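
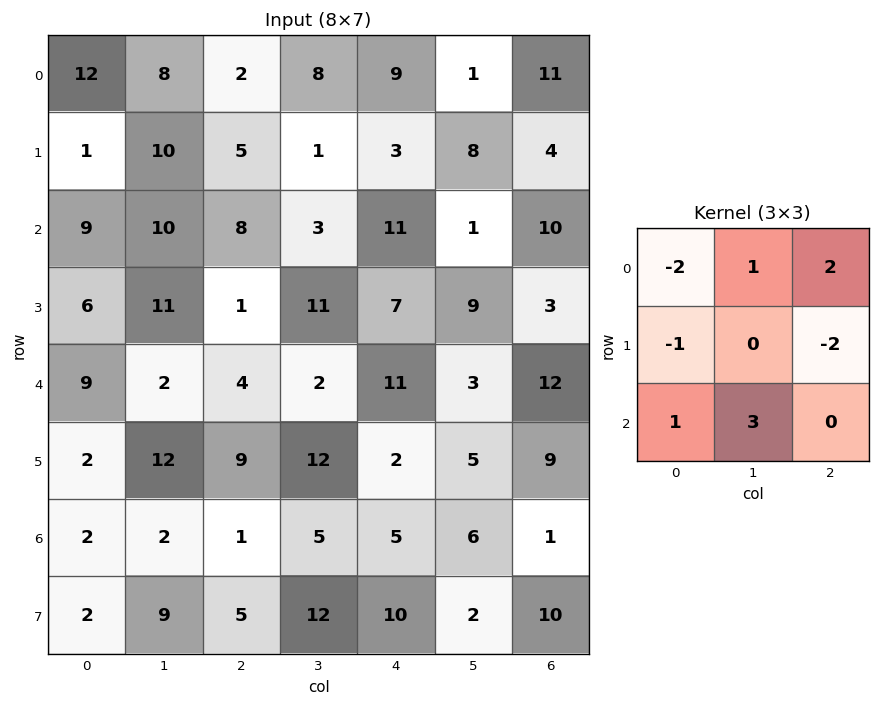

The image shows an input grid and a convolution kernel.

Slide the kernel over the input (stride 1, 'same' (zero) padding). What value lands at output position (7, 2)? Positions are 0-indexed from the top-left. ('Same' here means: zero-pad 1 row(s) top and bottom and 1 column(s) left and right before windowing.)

-26

The receptive field on the zero-padded input at this output position is [2 1 5 / 9 5 12 / 0 0 0]. Elementwise product with the kernel and sum: 2·-2 + 1·1 + 5·2 + 9·-1 + 12·-2 + 0·1 + 0·3.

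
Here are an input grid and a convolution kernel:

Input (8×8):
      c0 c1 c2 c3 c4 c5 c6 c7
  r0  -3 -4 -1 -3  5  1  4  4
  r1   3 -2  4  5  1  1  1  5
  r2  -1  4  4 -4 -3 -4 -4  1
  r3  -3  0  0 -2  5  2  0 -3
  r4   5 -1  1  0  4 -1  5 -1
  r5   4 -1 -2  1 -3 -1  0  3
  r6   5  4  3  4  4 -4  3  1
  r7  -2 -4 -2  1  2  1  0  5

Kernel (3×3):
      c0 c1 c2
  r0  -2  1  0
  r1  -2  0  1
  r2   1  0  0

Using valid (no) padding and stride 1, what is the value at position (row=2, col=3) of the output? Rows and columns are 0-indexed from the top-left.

The receptive field on the input at this output position is [-4 -3 -4 / -2 5 2 / 0 4 -1]. Elementwise product with the kernel and sum: -4·-2 + -3·1 + -2·-2 + 2·1 + 0·1.

11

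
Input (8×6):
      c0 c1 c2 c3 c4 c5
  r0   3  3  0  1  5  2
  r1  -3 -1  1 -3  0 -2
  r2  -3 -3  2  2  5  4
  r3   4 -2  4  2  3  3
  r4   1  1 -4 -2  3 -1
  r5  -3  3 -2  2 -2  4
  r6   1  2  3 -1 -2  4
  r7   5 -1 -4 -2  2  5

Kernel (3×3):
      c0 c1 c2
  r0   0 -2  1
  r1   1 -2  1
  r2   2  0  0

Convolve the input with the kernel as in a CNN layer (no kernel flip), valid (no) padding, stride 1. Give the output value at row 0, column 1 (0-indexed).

The receptive field on the input at this output position is [3 0 1 / -1 1 -3 / -3 2 2]. Elementwise product with the kernel and sum: 0·-2 + 1·1 + -1·1 + 1·-2 + -3·1 + -3·2.

-11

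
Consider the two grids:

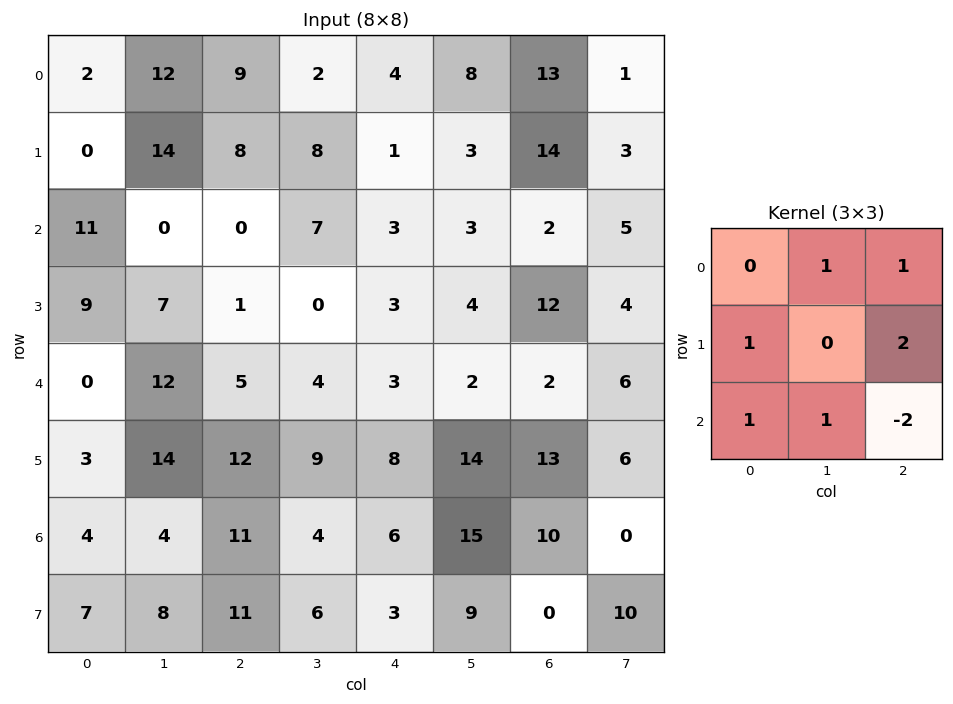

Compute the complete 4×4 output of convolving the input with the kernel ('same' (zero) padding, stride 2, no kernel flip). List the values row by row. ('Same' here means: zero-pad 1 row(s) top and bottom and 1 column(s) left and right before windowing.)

Output[0,0]: The receptive field on the zero-padded input at this output position is [0 0 0 / 0 2 12 / 0 0 14]. Elementwise product with the kernel and sum: 0·1 + 0·1 + 0·1 + 12·2 + 0·1 + 0·1 + 14·-2.

-4 22 21 21
9 38 12 38
15 29 4 45
16 40 47 23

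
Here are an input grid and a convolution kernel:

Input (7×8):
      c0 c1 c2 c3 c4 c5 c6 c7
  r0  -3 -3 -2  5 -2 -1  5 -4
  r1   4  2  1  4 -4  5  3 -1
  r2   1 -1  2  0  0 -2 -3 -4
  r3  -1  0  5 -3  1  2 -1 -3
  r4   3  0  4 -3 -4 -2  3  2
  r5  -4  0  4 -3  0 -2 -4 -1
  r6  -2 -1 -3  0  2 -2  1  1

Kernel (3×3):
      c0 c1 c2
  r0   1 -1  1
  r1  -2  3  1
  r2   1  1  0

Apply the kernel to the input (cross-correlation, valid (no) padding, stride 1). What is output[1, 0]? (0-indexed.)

The receptive field on the input at this output position is [4 2 1 / 1 -1 2 / -1 0 5]. Elementwise product with the kernel and sum: 4·1 + 2·-1 + 1·1 + 1·-2 + -1·3 + 2·1 + -1·1 + 0·1.

-1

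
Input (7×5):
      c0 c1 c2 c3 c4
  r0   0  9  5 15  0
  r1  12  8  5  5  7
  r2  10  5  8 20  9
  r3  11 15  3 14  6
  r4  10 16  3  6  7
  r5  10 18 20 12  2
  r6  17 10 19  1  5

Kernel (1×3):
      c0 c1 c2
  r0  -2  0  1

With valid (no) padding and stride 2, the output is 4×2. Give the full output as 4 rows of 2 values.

Output[0,0]: The receptive field on the input at this output position is [0 9 5]. Elementwise product with the kernel and sum: 0·-2 + 5·1.

5 -10
-12 -7
-17 1
-15 -33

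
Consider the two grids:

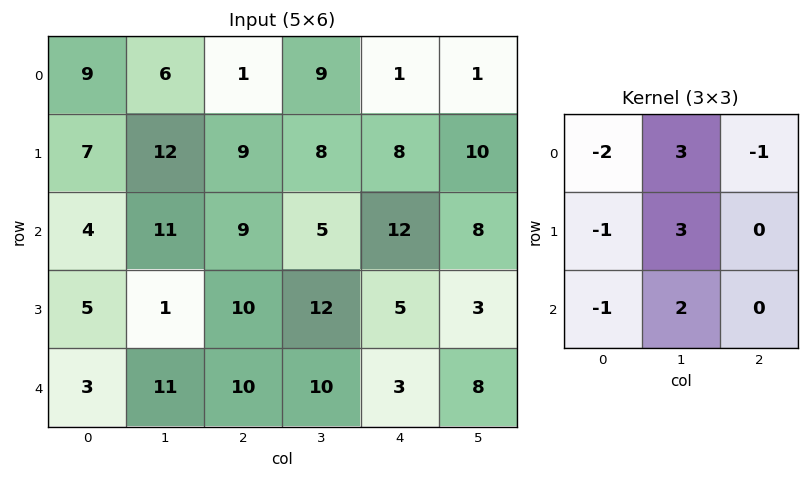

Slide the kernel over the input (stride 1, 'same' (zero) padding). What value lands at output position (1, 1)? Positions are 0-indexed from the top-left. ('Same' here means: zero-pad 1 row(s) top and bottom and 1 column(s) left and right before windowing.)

46

The receptive field on the zero-padded input at this output position is [9 6 1 / 7 12 9 / 4 11 9]. Elementwise product with the kernel and sum: 9·-2 + 6·3 + 1·-1 + 7·-1 + 12·3 + 4·-1 + 11·2.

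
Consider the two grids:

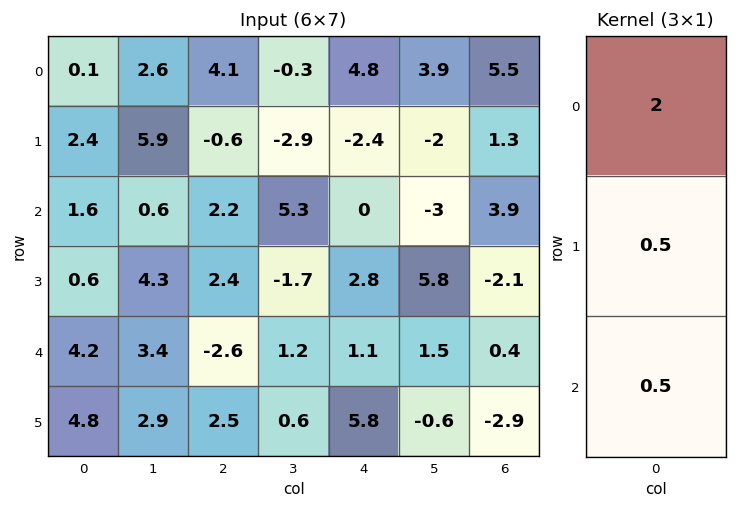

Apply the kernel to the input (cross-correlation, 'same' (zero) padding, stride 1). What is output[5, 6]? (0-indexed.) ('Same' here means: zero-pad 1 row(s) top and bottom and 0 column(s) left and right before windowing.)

-0.65

The receptive field on the zero-padded input at this output position is [0.4 / -2.9 / 0]. Elementwise product with the kernel and sum: 0.4·2 + -2.9·0.5 + 0·0.5.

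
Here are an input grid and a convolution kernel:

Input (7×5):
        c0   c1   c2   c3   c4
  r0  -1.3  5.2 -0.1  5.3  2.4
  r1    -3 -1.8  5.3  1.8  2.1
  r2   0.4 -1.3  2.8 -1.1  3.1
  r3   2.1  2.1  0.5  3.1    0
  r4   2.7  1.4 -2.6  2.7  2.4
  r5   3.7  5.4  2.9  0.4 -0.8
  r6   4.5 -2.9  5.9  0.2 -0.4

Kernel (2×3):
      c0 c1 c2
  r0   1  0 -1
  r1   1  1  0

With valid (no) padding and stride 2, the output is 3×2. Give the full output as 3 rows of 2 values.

Output[0,0]: The receptive field on the input at this output position is [-1.3 5.2 -0.1 / -3 -1.8 5.3]. Elementwise product with the kernel and sum: -1.3·1 + -0.1·-1 + -3·1 + -1.8·1.

-6 4.6
1.8 3.3
14.4 -1.7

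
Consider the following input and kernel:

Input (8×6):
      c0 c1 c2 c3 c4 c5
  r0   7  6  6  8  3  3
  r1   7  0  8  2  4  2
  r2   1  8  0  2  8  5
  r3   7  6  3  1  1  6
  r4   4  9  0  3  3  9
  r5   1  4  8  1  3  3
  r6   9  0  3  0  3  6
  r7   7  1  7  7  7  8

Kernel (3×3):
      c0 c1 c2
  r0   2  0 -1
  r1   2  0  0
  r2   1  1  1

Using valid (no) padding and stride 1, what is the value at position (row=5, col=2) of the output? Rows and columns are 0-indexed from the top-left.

The receptive field on the input at this output position is [8 1 3 / 3 0 3 / 7 7 7]. Elementwise product with the kernel and sum: 8·2 + 3·-1 + 3·2 + 7·1 + 7·1 + 7·1.

40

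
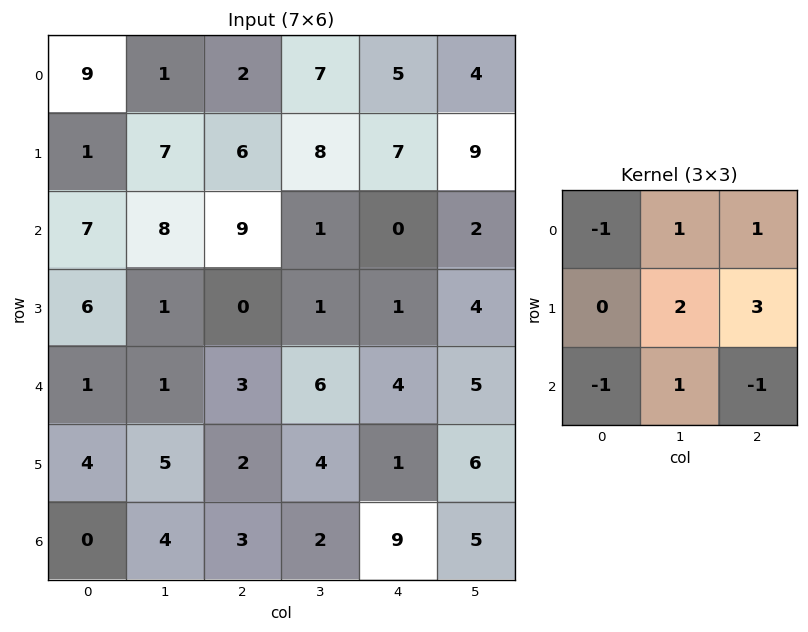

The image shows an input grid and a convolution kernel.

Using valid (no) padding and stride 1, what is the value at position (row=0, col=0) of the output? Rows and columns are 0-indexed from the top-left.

The receptive field on the input at this output position is [9 1 2 / 1 7 6 / 7 8 9]. Elementwise product with the kernel and sum: 9·-1 + 1·1 + 2·1 + 7·2 + 6·3 + 7·-1 + 8·1 + 9·-1.

18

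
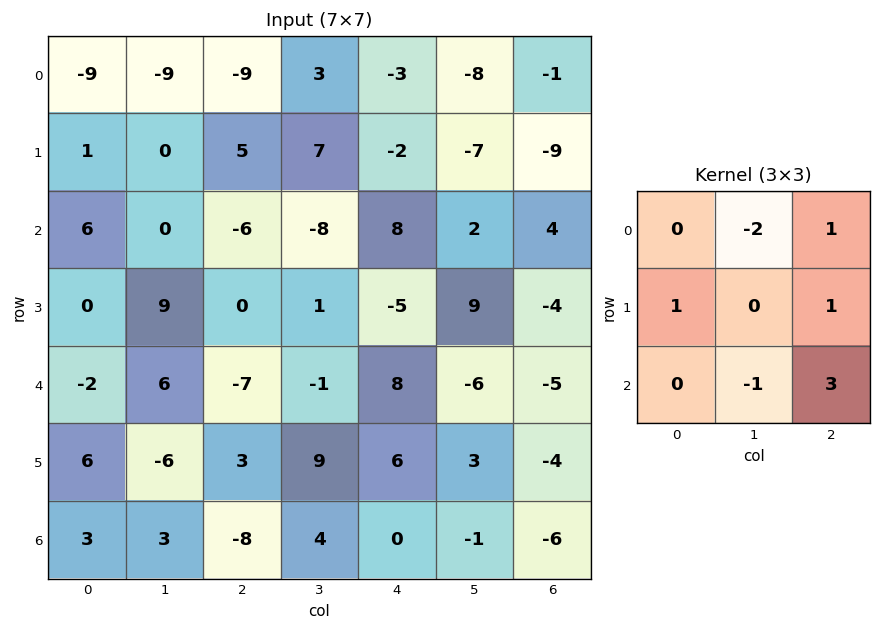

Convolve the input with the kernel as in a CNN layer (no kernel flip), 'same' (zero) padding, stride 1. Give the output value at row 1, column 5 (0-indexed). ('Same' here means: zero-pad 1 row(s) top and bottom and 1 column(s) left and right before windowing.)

The receptive field on the zero-padded input at this output position is [-3 -8 -1 / -2 -7 -9 / 8 2 4]. Elementwise product with the kernel and sum: -8·-2 + -1·1 + -2·1 + -9·1 + 2·-1 + 4·3.

14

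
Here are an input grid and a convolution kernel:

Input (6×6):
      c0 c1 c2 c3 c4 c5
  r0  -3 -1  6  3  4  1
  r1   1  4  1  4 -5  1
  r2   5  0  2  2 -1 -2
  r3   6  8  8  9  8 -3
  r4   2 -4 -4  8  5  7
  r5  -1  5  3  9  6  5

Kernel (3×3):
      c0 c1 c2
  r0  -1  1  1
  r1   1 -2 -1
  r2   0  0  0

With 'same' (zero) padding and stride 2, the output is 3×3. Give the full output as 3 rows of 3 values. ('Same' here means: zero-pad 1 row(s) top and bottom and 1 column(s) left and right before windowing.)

7 -16 -6
-5 -5 -2
14 5 -13

Output[0,0]: The receptive field on the zero-padded input at this output position is [0 0 0 / 0 -3 -1 / 0 1 4]. Elementwise product with the kernel and sum: 0·-1 + 0·1 + 0·1 + 0·1 + -3·-2 + -1·-1.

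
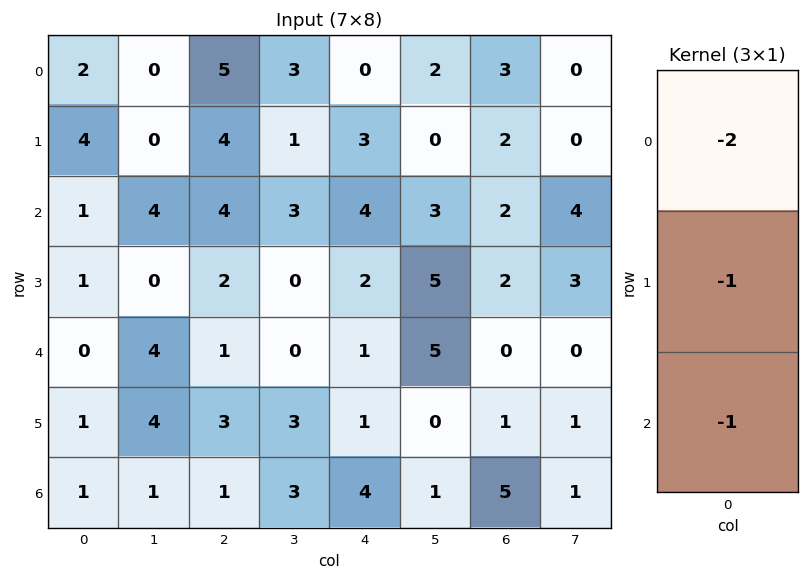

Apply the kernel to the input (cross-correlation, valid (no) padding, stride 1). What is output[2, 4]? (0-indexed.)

The receptive field on the input at this output position is [4 / 2 / 1]. Elementwise product with the kernel and sum: 4·-2 + 2·-1 + 1·-1.

-11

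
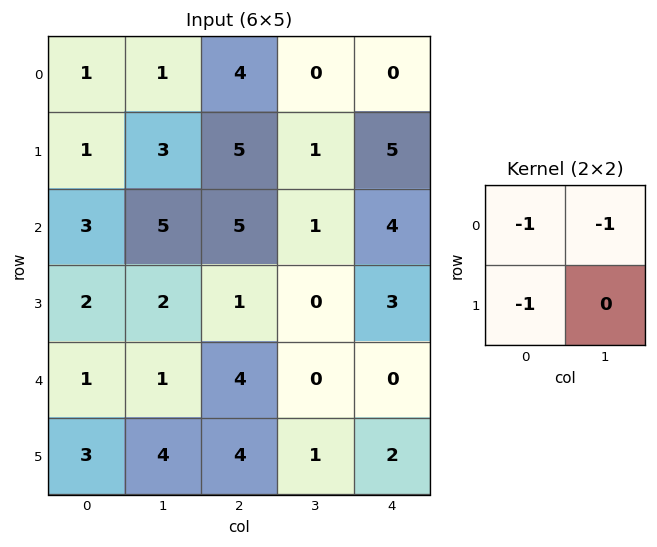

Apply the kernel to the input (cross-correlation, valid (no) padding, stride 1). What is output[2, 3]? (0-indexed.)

The receptive field on the input at this output position is [1 4 / 0 3]. Elementwise product with the kernel and sum: 1·-1 + 4·-1 + 0·-1.

-5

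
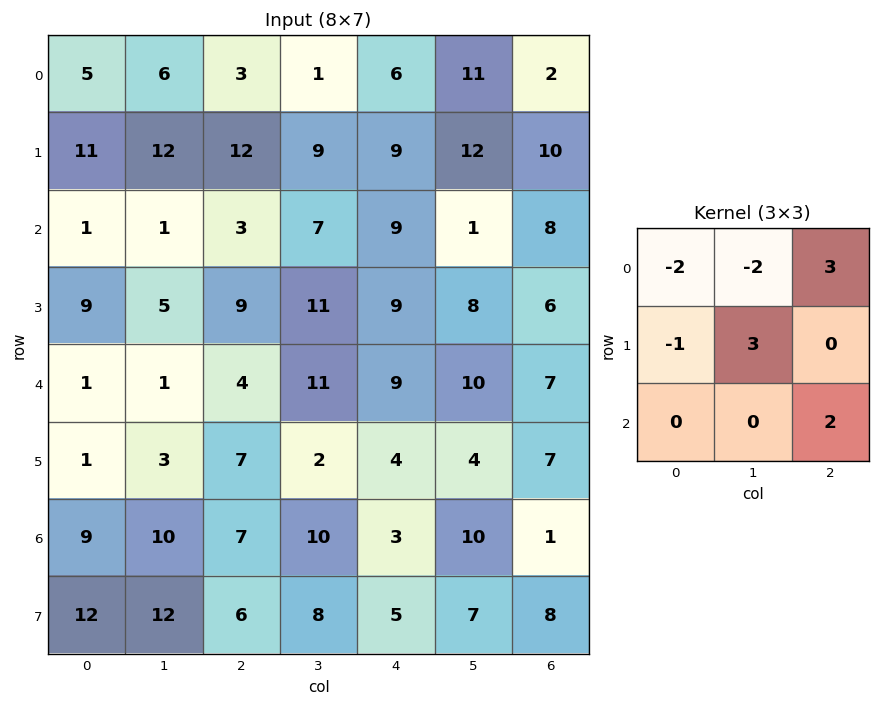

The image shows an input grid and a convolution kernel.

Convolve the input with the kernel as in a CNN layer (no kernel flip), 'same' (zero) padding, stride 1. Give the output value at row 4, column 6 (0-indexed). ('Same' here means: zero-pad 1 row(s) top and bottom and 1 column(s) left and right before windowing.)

-17

The receptive field on the zero-padded input at this output position is [8 6 0 / 10 7 0 / 4 7 0]. Elementwise product with the kernel and sum: 8·-2 + 6·-2 + 0·3 + 10·-1 + 7·3 + 0·2.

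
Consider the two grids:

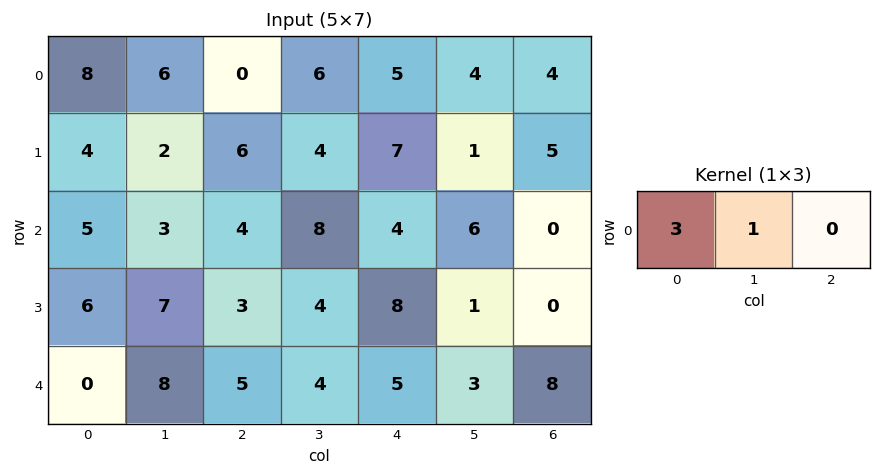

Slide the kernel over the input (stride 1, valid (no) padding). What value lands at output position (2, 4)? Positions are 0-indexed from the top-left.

The receptive field on the input at this output position is [4 6 0]. Elementwise product with the kernel and sum: 4·3 + 6·1.

18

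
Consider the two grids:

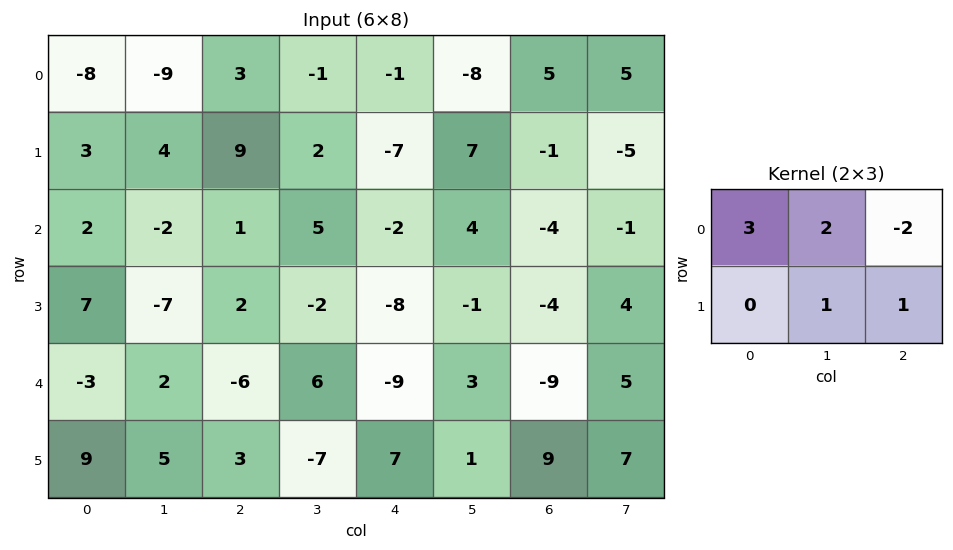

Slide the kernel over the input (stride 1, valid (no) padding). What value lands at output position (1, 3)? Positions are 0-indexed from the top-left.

The receptive field on the input at this output position is [2 -7 7 / 5 -2 4]. Elementwise product with the kernel and sum: 2·3 + -7·2 + 7·-2 + -2·1 + 4·1.

-20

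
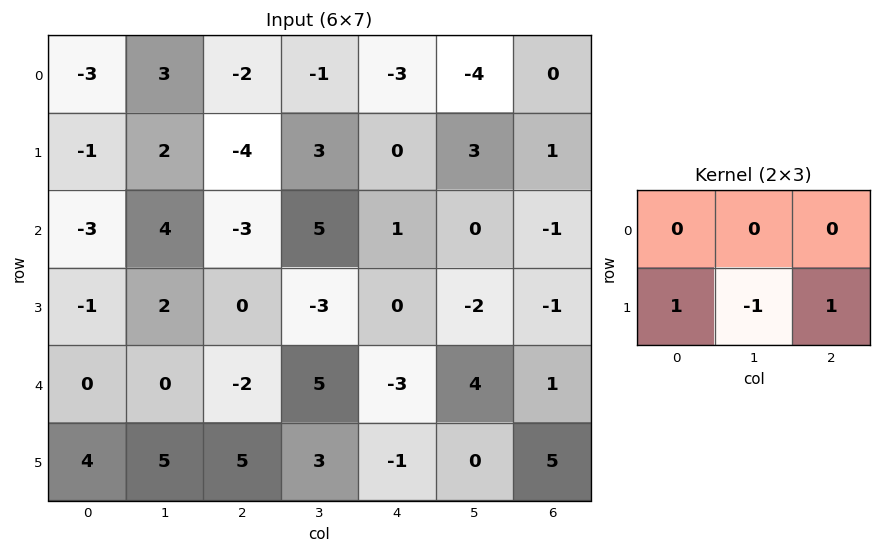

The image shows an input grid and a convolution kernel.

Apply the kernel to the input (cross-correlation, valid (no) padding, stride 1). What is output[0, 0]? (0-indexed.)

-7

The receptive field on the input at this output position is [-3 3 -2 / -1 2 -4]. Elementwise product with the kernel and sum: -1·1 + 2·-1 + -4·1.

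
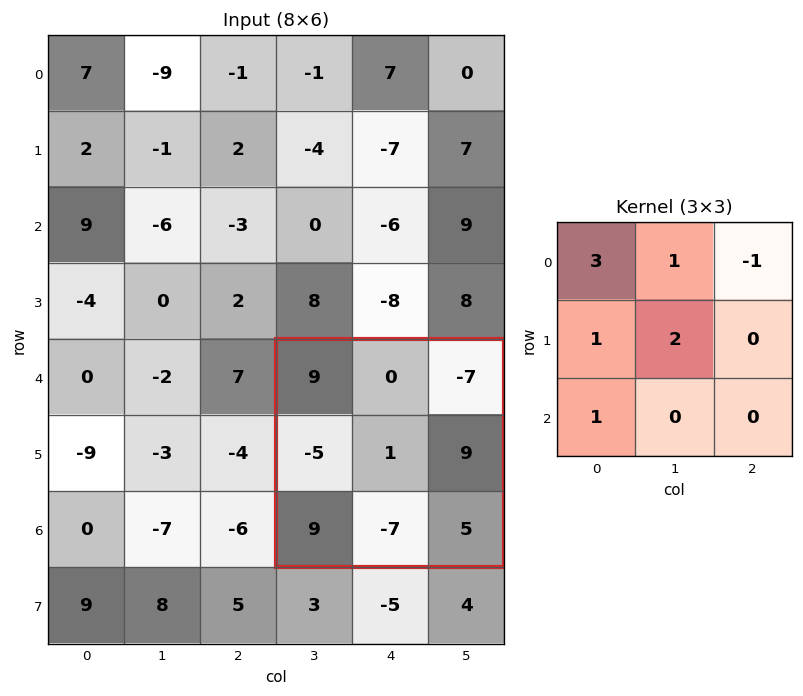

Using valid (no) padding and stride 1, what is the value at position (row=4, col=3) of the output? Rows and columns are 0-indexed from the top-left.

40

The receptive field on the input at this output position is [9 0 -7 / -5 1 9 / 9 -7 5]. Elementwise product with the kernel and sum: 9·3 + 0·1 + -7·-1 + -5·1 + 1·2 + 9·1.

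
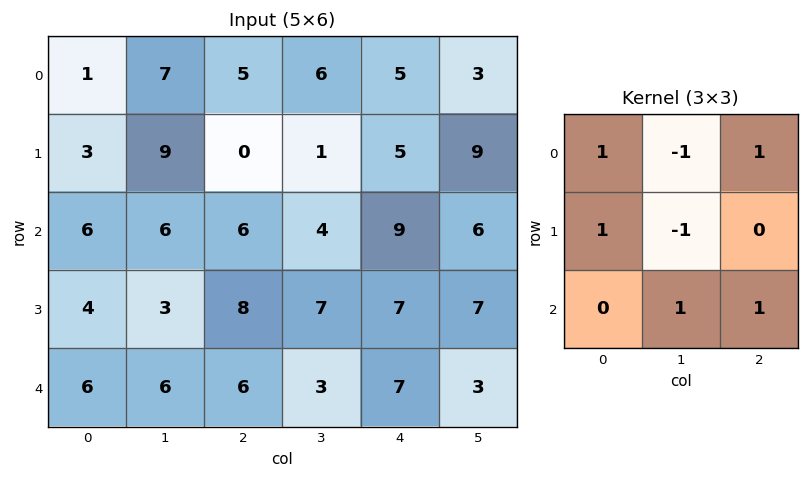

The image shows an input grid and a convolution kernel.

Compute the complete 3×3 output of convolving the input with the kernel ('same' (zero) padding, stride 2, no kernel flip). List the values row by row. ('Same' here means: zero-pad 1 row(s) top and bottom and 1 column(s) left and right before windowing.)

11 3 15
7 25 14
-7 2 3

Output[0,0]: The receptive field on the zero-padded input at this output position is [0 0 0 / 0 1 7 / 0 3 9]. Elementwise product with the kernel and sum: 0·1 + 0·-1 + 0·1 + 0·1 + 1·-1 + 3·1 + 9·1.
Output[0,1]: The receptive field on the zero-padded input at this output position is [0 0 0 / 7 5 6 / 9 0 1]. Elementwise product with the kernel and sum: 0·1 + 0·-1 + 0·1 + 7·1 + 5·-1 + 0·1 + 1·1.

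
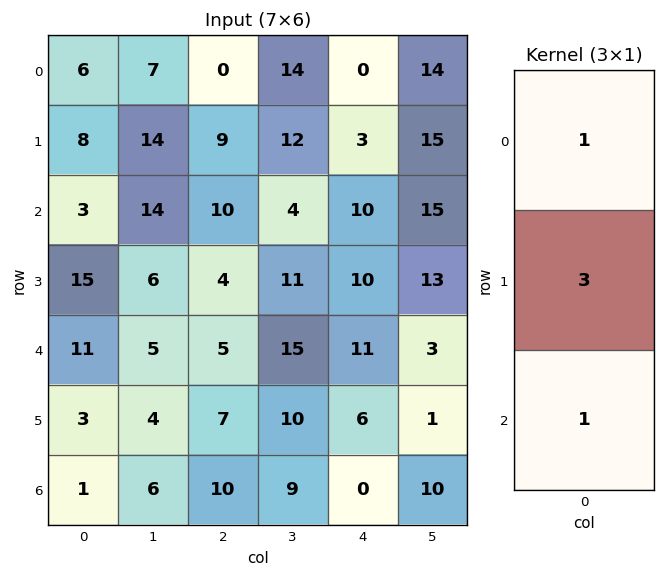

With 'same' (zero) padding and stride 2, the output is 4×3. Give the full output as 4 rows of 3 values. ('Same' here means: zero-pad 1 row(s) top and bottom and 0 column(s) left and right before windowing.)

Output[0,0]: The receptive field on the zero-padded input at this output position is [0 / 6 / 8]. Elementwise product with the kernel and sum: 0·1 + 6·3 + 8·1.
Output[0,1]: The receptive field on the zero-padded input at this output position is [0 / 0 / 9]. Elementwise product with the kernel and sum: 0·1 + 0·3 + 9·1.

26 9 3
32 43 43
51 26 49
6 37 6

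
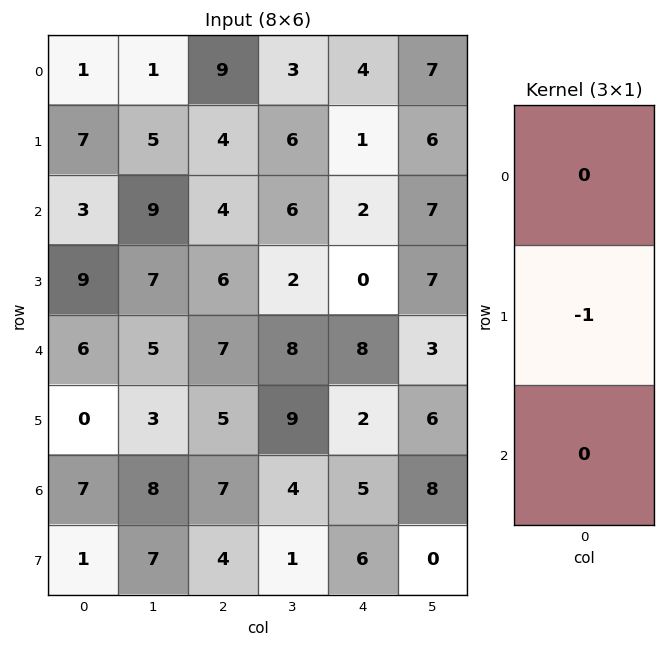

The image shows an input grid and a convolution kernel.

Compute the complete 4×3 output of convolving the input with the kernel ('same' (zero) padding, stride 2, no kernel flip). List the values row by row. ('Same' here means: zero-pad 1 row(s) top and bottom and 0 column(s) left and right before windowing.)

-1 -9 -4
-3 -4 -2
-6 -7 -8
-7 -7 -5

Output[0,0]: The receptive field on the zero-padded input at this output position is [0 / 1 / 7]. Elementwise product with the kernel and sum: 1·-1.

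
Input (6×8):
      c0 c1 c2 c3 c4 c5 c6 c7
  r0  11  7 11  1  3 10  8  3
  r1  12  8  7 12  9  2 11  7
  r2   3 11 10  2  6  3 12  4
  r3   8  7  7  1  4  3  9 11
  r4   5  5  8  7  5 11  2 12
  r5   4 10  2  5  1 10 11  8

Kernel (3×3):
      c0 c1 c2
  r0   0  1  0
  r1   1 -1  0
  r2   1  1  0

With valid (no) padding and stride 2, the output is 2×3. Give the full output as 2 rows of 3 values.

25 8 26
22 23 20

Output[0,0]: The receptive field on the input at this output position is [11 7 11 / 12 8 7 / 3 11 10]. Elementwise product with the kernel and sum: 7·1 + 12·1 + 8·-1 + 3·1 + 11·1.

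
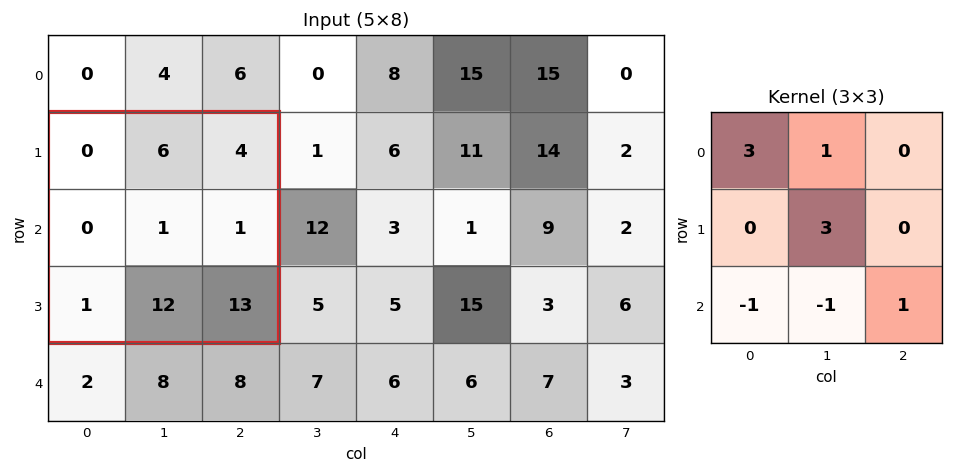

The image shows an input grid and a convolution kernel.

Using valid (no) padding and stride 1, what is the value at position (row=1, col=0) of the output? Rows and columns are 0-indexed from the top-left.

The receptive field on the input at this output position is [0 6 4 / 0 1 1 / 1 12 13]. Elementwise product with the kernel and sum: 0·3 + 6·1 + 1·3 + 1·-1 + 12·-1 + 13·1.

9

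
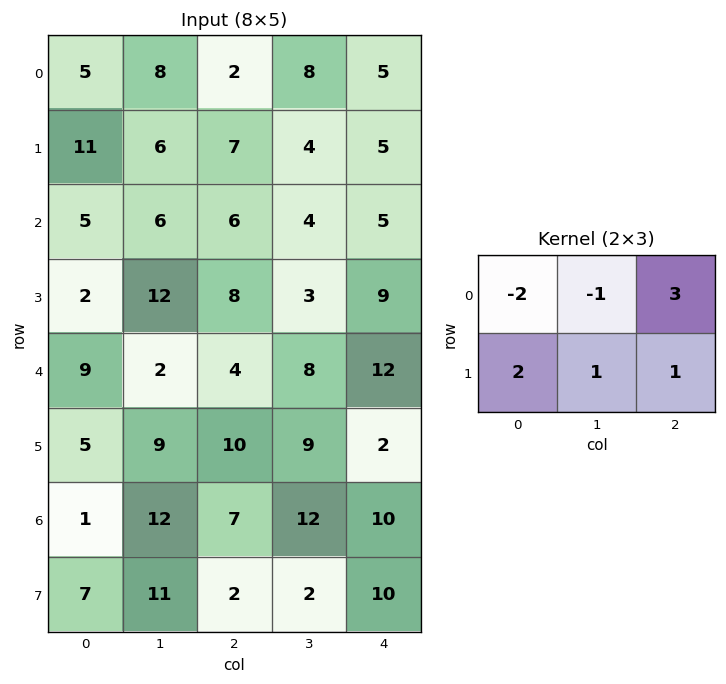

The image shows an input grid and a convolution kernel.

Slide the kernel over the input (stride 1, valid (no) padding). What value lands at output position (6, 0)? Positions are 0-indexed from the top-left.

34

The receptive field on the input at this output position is [1 12 7 / 7 11 2]. Elementwise product with the kernel and sum: 1·-2 + 12·-1 + 7·3 + 7·2 + 11·1 + 2·1.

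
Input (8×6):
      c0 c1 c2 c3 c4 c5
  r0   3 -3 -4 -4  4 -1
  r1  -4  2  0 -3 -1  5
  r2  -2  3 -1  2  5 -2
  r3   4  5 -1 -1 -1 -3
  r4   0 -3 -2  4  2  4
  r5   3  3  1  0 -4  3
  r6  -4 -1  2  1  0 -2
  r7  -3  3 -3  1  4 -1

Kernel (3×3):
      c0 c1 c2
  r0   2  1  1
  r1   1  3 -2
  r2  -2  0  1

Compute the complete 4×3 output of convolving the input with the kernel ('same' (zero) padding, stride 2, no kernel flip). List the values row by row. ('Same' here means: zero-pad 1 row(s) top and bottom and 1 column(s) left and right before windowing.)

Output[0,0]: The receptive field on the zero-padded input at this output position is [0 0 0 / 0 3 -3 / 0 -4 2]. Elementwise product with the kernel and sum: 0·2 + 0·1 + 0·1 + 0·1 + 3·3 + -3·-2 + 0·-2 + 2·1.

17 -14 21
-9 -14 18
18 -15 -1
-1 5 1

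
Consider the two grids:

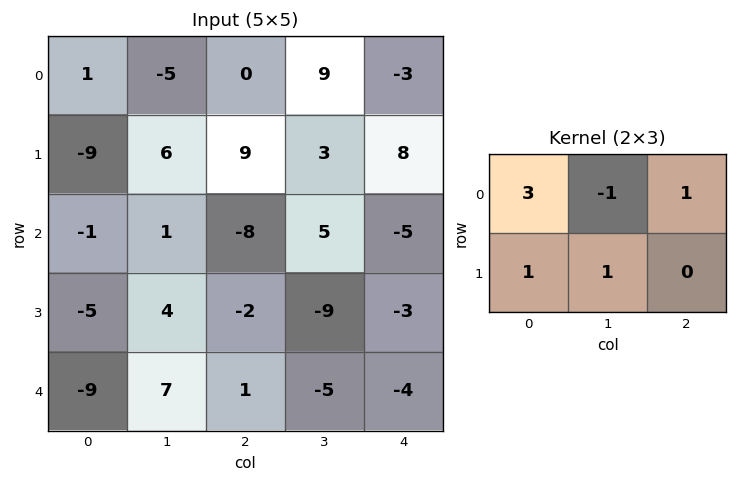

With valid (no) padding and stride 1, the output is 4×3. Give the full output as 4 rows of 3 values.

Output[0,0]: The receptive field on the input at this output position is [1 -5 0 / -9 6 9]. Elementwise product with the kernel and sum: 1·3 + -5·-1 + 0·1 + -9·1 + 6·1.
Output[0,1]: The receptive field on the input at this output position is [-5 0 9 / 6 9 3]. Elementwise product with the kernel and sum: -5·3 + 0·-1 + 9·1 + 6·1 + 9·1.

5 9 0
-24 5 29
-13 18 -45
-23 13 -4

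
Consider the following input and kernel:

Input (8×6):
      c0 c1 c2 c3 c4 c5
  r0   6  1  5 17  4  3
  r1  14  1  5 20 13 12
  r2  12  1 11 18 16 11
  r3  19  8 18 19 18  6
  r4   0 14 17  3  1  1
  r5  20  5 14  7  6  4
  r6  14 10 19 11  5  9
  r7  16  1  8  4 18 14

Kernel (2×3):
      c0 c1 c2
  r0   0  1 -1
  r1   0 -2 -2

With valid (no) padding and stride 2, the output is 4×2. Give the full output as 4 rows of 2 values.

Output[0,0]: The receptive field on the input at this output position is [6 1 5 / 14 1 5]. Elementwise product with the kernel and sum: 1·1 + 5·-1 + 1·-2 + 5·-2.
Output[0,1]: The receptive field on the input at this output position is [5 17 4 / 5 20 13]. Elementwise product with the kernel and sum: 17·1 + 4·-1 + 20·-2 + 13·-2.

-16 -53
-62 -72
-41 -24
-27 -38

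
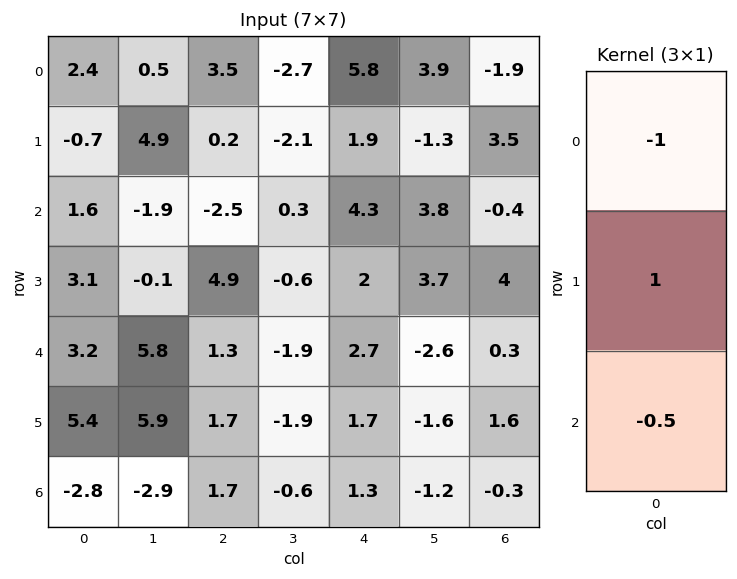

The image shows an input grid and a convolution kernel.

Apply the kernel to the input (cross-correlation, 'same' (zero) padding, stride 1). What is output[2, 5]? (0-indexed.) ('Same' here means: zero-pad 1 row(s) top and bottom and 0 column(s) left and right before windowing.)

3.25

The receptive field on the zero-padded input at this output position is [-1.3 / 3.8 / 3.7]. Elementwise product with the kernel and sum: -1.3·-1 + 3.8·1 + 3.7·-0.5.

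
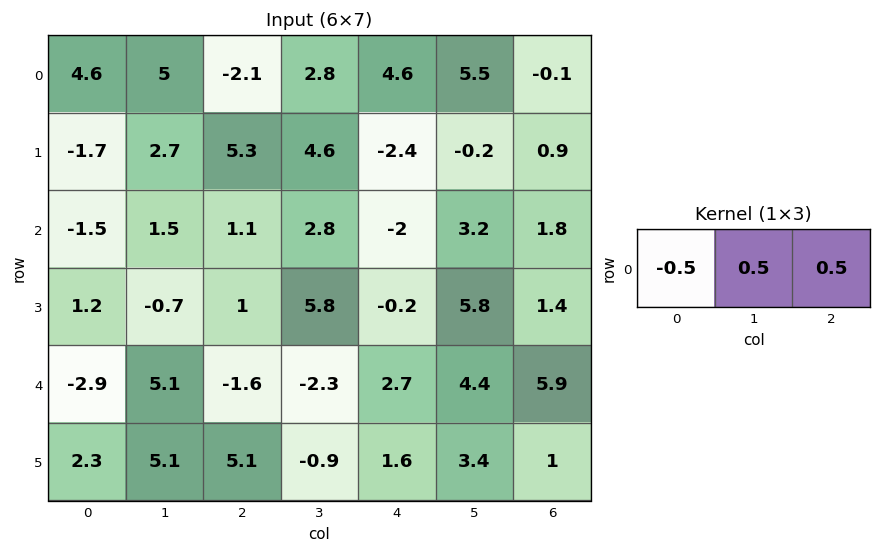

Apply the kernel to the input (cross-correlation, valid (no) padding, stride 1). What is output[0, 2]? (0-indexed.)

The receptive field on the input at this output position is [-2.1 2.8 4.6]. Elementwise product with the kernel and sum: -2.1·-0.5 + 2.8·0.5 + 4.6·0.5.

4.75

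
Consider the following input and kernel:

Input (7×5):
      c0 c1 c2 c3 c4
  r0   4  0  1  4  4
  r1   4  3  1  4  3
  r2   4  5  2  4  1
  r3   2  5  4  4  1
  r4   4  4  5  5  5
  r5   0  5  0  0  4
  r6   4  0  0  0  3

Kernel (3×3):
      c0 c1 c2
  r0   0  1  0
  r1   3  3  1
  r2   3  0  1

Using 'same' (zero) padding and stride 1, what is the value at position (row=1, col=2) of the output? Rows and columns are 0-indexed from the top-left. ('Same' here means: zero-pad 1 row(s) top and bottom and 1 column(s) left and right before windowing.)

The receptive field on the zero-padded input at this output position is [0 1 4 / 3 1 4 / 5 2 4]. Elementwise product with the kernel and sum: 1·1 + 3·3 + 1·3 + 4·1 + 5·3 + 4·1.

36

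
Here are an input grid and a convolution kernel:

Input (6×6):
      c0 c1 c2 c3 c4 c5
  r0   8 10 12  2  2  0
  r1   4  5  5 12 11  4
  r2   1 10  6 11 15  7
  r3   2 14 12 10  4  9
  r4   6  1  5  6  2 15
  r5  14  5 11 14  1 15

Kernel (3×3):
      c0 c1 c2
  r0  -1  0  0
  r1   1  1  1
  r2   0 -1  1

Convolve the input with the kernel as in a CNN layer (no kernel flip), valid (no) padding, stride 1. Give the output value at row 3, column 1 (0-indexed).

The receptive field on the input at this output position is [14 12 10 / 1 5 6 / 5 11 14]. Elementwise product with the kernel and sum: 14·-1 + 1·1 + 5·1 + 6·1 + 11·-1 + 14·1.

1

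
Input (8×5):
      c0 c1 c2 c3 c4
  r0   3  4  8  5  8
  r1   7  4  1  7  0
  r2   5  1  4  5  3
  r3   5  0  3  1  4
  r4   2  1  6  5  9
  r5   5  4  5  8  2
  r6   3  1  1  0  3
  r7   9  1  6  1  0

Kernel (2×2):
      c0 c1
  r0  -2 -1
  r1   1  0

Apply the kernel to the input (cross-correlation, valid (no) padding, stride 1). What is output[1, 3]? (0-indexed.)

-9

The receptive field on the input at this output position is [7 0 / 5 3]. Elementwise product with the kernel and sum: 7·-2 + 0·-1 + 5·1.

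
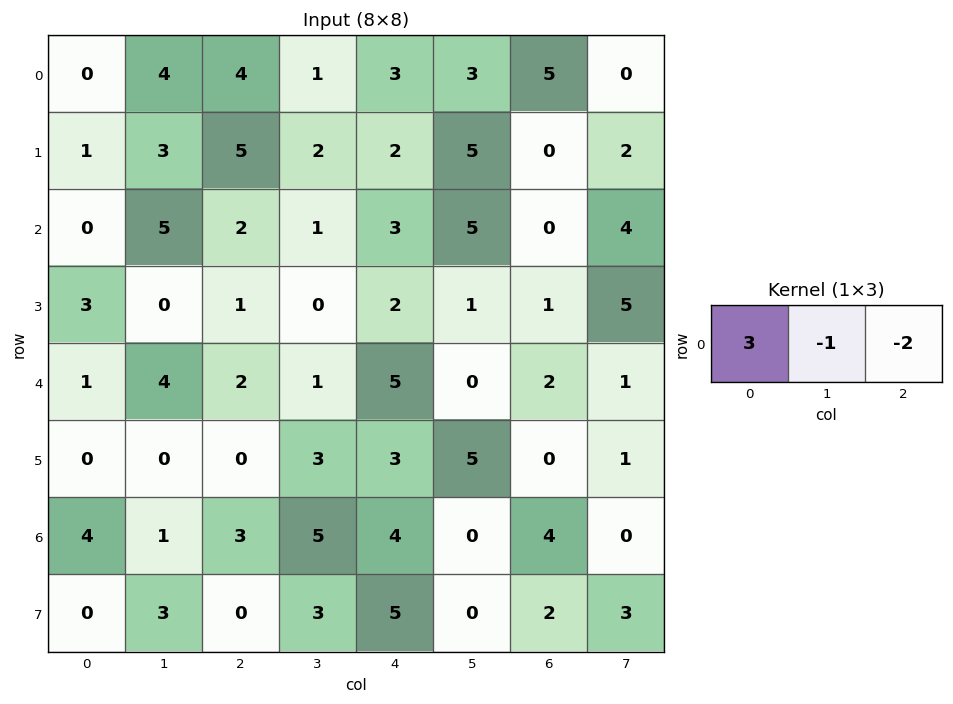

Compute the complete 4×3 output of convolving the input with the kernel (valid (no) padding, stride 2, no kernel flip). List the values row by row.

Output[0,0]: The receptive field on the input at this output position is [0 4 4]. Elementwise product with the kernel and sum: 0·3 + 4·-1 + 4·-2.
Output[0,1]: The receptive field on the input at this output position is [4 1 3]. Elementwise product with the kernel and sum: 4·3 + 1·-1 + 3·-2.

-12 5 -4
-9 -1 4
-5 -5 11
5 -4 4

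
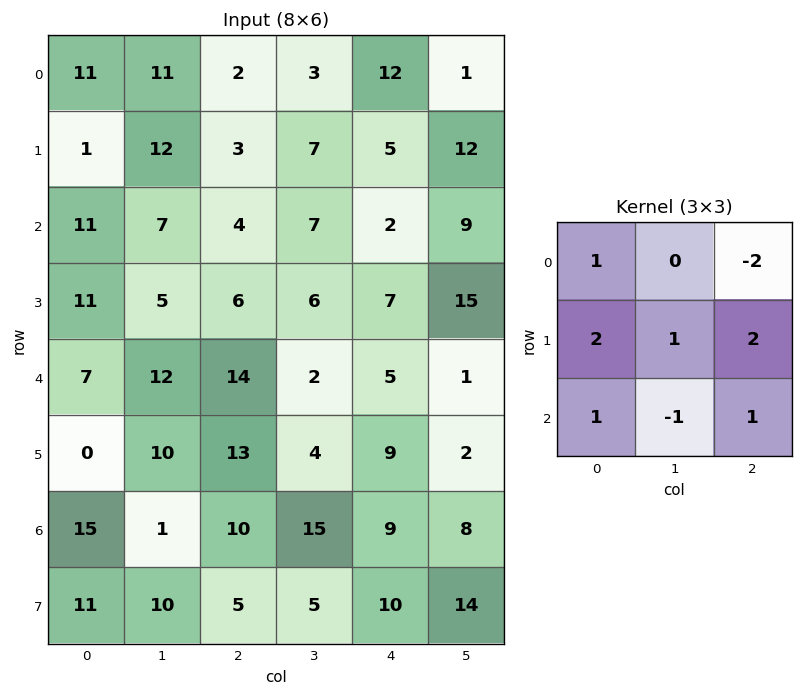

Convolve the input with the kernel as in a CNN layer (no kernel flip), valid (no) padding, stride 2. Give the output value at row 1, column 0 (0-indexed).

51

The receptive field on the input at this output position is [11 7 4 / 11 5 6 / 7 12 14]. Elementwise product with the kernel and sum: 11·1 + 4·-2 + 11·2 + 5·1 + 6·2 + 7·1 + 12·-1 + 14·1.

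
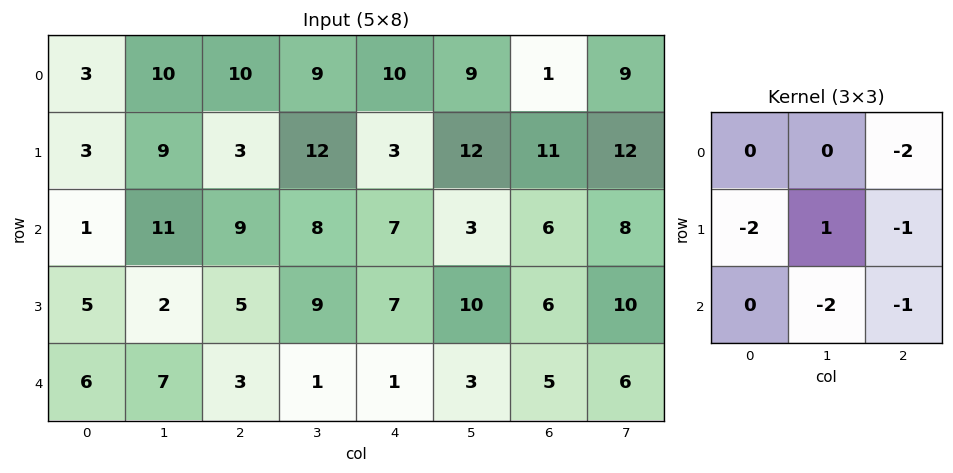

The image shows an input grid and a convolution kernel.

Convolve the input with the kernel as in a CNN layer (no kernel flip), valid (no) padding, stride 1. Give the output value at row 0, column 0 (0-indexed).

The receptive field on the input at this output position is [3 10 10 / 3 9 3 / 1 11 9]. Elementwise product with the kernel and sum: 10·-2 + 3·-2 + 9·1 + 3·-1 + 11·-2 + 9·-1.

-51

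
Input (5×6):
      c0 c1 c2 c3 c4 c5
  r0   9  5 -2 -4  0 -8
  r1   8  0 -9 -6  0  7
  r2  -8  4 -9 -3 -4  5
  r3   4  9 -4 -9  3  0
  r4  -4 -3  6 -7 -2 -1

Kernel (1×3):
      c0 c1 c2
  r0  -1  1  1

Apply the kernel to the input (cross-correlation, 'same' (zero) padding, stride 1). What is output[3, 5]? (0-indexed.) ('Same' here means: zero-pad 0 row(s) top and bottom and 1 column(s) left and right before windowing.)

The receptive field on the zero-padded input at this output position is [3 0 0]. Elementwise product with the kernel and sum: 3·-1 + 0·1 + 0·1.

-3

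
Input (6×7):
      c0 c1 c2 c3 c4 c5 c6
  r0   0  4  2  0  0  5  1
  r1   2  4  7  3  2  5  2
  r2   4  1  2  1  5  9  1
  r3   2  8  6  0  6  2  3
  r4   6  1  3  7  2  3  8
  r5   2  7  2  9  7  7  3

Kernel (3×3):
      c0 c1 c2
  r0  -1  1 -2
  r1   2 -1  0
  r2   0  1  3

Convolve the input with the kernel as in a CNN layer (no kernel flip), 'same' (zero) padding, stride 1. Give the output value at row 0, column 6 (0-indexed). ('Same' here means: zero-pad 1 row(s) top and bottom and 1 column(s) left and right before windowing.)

11

The receptive field on the zero-padded input at this output position is [0 0 0 / 5 1 0 / 5 2 0]. Elementwise product with the kernel and sum: 0·-1 + 0·1 + 0·-2 + 5·2 + 1·-1 + 2·1 + 0·3.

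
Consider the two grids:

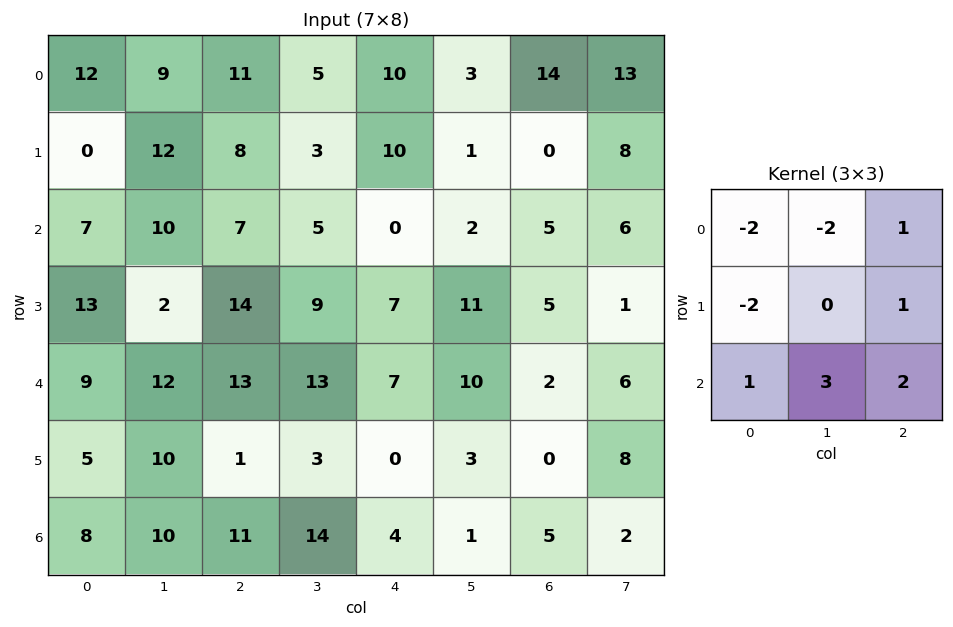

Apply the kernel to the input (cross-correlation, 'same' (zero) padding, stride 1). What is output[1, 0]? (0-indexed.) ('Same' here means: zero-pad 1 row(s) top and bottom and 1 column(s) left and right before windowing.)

38

The receptive field on the zero-padded input at this output position is [0 12 9 / 0 0 12 / 0 7 10]. Elementwise product with the kernel and sum: 0·-2 + 12·-2 + 9·1 + 0·-2 + 12·1 + 0·1 + 7·3 + 10·2.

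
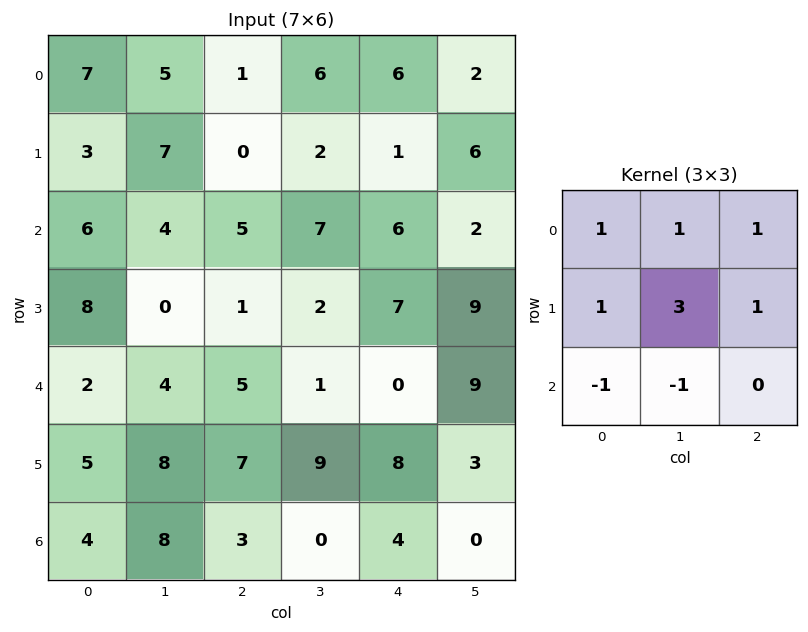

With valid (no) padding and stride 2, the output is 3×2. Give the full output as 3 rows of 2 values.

Output[0,0]: The receptive field on the input at this output position is [7 5 1 / 3 7 0 / 6 4 5]. Elementwise product with the kernel and sum: 7·1 + 5·1 + 1·1 + 3·1 + 7·3 + 0·1 + 6·-1 + 4·-1.

27 8
18 26
35 45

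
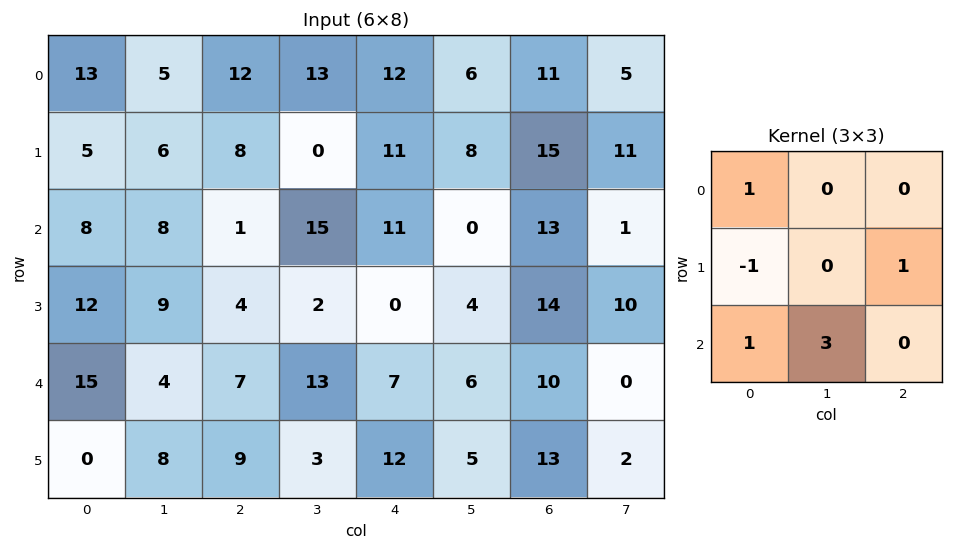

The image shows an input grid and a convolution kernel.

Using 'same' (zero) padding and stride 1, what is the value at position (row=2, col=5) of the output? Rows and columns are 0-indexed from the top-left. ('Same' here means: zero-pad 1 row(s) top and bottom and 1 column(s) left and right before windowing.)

25

The receptive field on the zero-padded input at this output position is [11 8 15 / 11 0 13 / 0 4 14]. Elementwise product with the kernel and sum: 11·1 + 11·-1 + 13·1 + 0·1 + 4·3.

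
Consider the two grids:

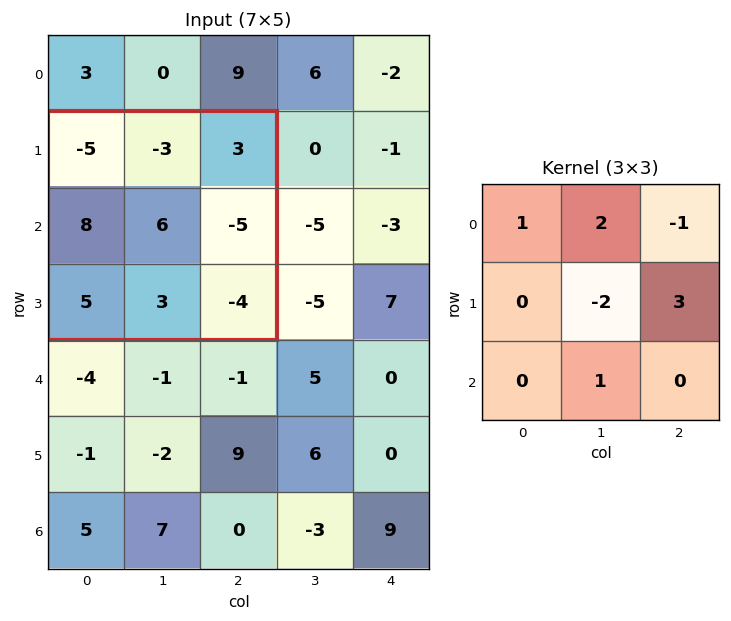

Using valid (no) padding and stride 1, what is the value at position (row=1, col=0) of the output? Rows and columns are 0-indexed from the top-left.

The receptive field on the input at this output position is [-5 -3 3 / 8 6 -5 / 5 3 -4]. Elementwise product with the kernel and sum: -5·1 + -3·2 + 3·-1 + 6·-2 + -5·3 + 3·1.

-38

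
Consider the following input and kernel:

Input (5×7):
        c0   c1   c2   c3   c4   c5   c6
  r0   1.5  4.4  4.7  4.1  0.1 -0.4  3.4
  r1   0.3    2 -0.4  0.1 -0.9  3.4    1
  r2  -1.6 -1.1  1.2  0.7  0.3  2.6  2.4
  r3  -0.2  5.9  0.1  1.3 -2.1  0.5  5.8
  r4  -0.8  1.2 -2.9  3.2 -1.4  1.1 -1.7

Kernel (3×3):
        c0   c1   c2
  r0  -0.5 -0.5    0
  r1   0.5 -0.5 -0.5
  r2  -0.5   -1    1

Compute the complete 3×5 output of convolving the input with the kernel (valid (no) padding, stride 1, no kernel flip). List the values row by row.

-0.5 -3.35 -5.2 -1.35 -2.85
-7.7 -4.05 -3.2 1.25 2.75
-5.45 7.7 -3.65 1.85 -7.75

Output[0,0]: The receptive field on the input at this output position is [1.5 4.4 4.7 / 0.3 2 -0.4 / -1.6 -1.1 1.2]. Elementwise product with the kernel and sum: 1.5·-0.5 + 4.4·-0.5 + 0.3·0.5 + 2·-0.5 + -0.4·-0.5 + -1.6·-0.5 + -1.1·-1 + 1.2·1.
Output[0,1]: The receptive field on the input at this output position is [4.4 4.7 4.1 / 2 -0.4 0.1 / -1.1 1.2 0.7]. Elementwise product with the kernel and sum: 4.4·-0.5 + 4.7·-0.5 + 2·0.5 + -0.4·-0.5 + 0.1·-0.5 + -1.1·-0.5 + 1.2·-1 + 0.7·1.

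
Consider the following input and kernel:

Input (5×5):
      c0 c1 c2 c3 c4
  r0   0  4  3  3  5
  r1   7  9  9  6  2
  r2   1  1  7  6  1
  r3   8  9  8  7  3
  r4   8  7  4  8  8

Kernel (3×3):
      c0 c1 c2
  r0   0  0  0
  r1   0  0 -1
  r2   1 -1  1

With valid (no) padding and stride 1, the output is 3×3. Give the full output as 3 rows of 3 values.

Output[0,0]: The receptive field on the input at this output position is [0 4 3 / 7 9 9 / 1 1 7]. Elementwise product with the kernel and sum: 9·-1 + 1·1 + 1·-1 + 7·1.
Output[0,1]: The receptive field on the input at this output position is [4 3 3 / 9 9 6 / 1 7 6]. Elementwise product with the kernel and sum: 6·-1 + 1·1 + 7·-1 + 6·1.

-2 -6 0
0 2 3
-3 4 1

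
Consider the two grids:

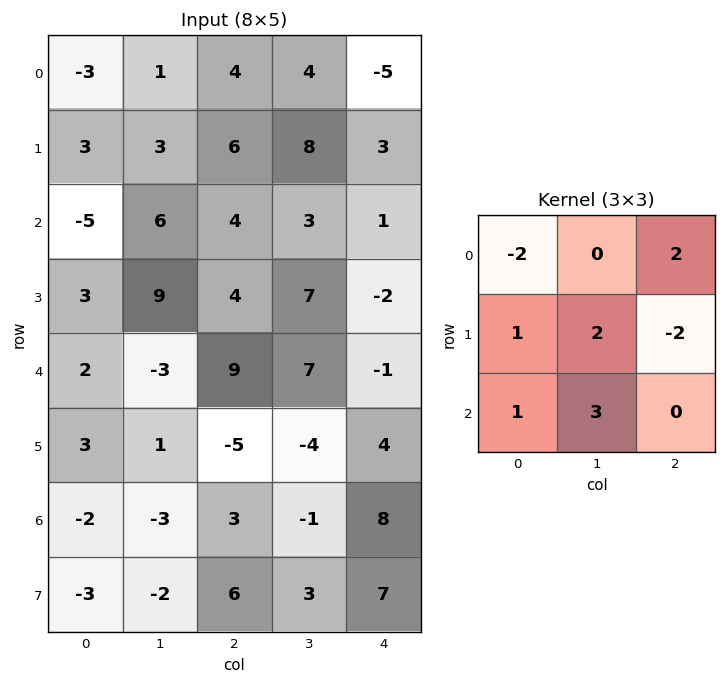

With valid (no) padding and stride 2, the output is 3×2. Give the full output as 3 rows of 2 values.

Output[0,0]: The receptive field on the input at this output position is [-3 1 4 / 3 3 6 / -5 6 4]. Elementwise product with the kernel and sum: -3·-2 + 4·2 + 3·1 + 3·2 + 6·-2 + -5·1 + 6·3.
Output[0,1]: The receptive field on the input at this output position is [4 4 -5 / 6 8 3 / 4 3 1]. Elementwise product with the kernel and sum: 4·-2 + -5·2 + 6·1 + 8·2 + 3·-2 + 4·1 + 3·3.

24 11
24 46
18 -41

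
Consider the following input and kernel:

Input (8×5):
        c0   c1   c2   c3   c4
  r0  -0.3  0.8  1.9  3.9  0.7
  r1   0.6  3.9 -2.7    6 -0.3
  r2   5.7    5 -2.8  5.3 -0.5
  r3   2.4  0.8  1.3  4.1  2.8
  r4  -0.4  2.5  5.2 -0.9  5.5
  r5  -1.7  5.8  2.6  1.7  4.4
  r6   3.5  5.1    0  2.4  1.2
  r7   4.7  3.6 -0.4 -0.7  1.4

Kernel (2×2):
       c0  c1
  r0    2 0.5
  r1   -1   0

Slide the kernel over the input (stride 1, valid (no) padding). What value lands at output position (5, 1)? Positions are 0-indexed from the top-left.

The receptive field on the input at this output position is [5.8 2.6 / 5.1 0]. Elementwise product with the kernel and sum: 5.8·2 + 2.6·0.5 + 5.1·-1.

7.8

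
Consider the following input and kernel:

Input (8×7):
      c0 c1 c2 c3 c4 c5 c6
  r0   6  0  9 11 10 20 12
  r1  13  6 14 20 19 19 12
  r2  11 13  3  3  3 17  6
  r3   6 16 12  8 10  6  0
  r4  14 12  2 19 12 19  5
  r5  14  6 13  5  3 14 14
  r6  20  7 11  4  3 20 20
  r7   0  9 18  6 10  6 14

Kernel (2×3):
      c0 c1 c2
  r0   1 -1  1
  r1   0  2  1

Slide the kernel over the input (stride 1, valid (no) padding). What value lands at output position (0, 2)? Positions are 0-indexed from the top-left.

67

The receptive field on the input at this output position is [9 11 10 / 14 20 19]. Elementwise product with the kernel and sum: 9·1 + 11·-1 + 10·1 + 20·2 + 19·1.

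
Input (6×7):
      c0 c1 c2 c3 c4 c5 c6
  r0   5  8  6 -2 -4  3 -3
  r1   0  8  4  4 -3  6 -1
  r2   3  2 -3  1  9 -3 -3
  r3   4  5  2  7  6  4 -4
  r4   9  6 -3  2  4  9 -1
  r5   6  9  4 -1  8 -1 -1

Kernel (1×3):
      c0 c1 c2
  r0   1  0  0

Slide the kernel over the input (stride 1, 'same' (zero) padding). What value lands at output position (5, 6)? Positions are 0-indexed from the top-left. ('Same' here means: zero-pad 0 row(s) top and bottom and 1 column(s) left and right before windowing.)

-1

The receptive field on the zero-padded input at this output position is [-1 -1 0]. Elementwise product with the kernel and sum: -1·1.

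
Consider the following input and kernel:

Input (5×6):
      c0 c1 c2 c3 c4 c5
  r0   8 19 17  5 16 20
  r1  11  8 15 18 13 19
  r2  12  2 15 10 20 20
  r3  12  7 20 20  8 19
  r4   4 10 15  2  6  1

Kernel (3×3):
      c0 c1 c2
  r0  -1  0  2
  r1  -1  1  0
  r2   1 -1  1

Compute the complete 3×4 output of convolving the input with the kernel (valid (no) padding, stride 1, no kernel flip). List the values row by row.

Output[0,0]: The receptive field on the input at this output position is [8 19 17 / 11 8 15 / 12 2 15]. Elementwise product with the kernel and sum: 8·-1 + 17·2 + 11·-1 + 8·1 + 12·1 + 2·-1 + 15·1.
Output[0,1]: The receptive field on the input at this output position is [19 17 5 / 8 15 18 / 2 15 10]. Elementwise product with the kernel and sum: 19·-1 + 5·2 + 8·-1 + 15·1 + 2·1 + 15·-1 + 10·1.

48 -5 43 40
34 48 14 61
22 28 44 15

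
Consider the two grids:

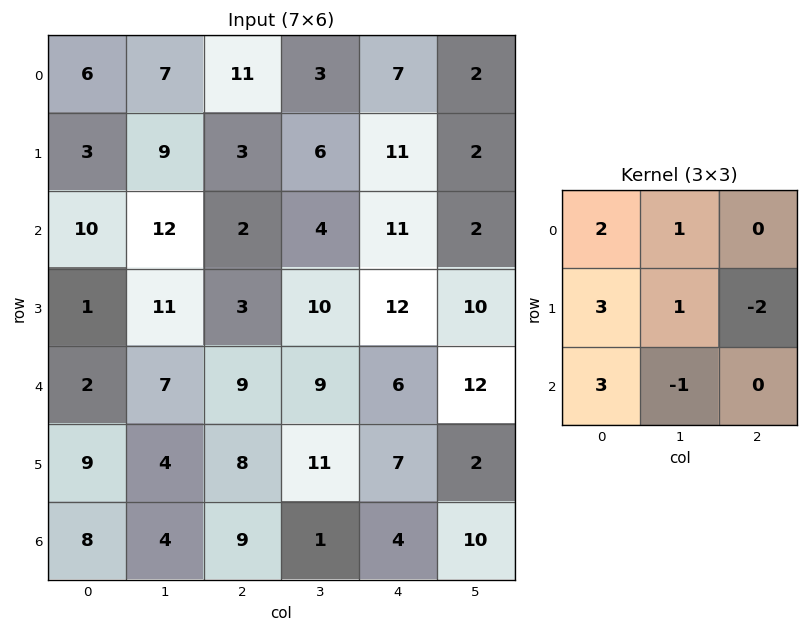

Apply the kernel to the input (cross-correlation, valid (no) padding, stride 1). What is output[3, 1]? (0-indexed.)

The receptive field on the input at this output position is [11 3 10 / 7 9 9 / 4 8 11]. Elementwise product with the kernel and sum: 11·2 + 3·1 + 7·3 + 9·1 + 9·-2 + 4·3 + 8·-1.

41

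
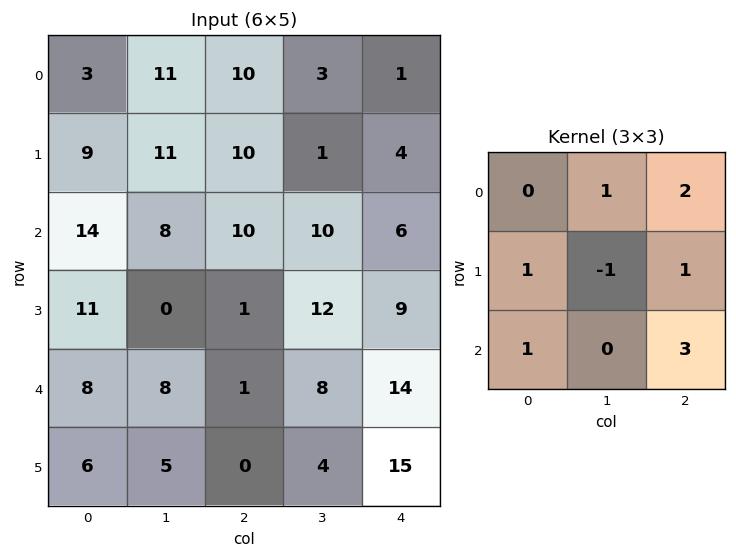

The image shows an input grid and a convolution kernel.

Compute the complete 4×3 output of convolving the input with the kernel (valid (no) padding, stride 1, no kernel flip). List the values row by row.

Output[0,0]: The receptive field on the input at this output position is [3 11 10 / 9 11 10 / 14 8 10]. Elementwise product with the kernel and sum: 11·1 + 10·2 + 9·1 + 11·-1 + 10·1 + 14·1 + 10·3.

83 56 46
61 56 43
51 73 63
9 57 82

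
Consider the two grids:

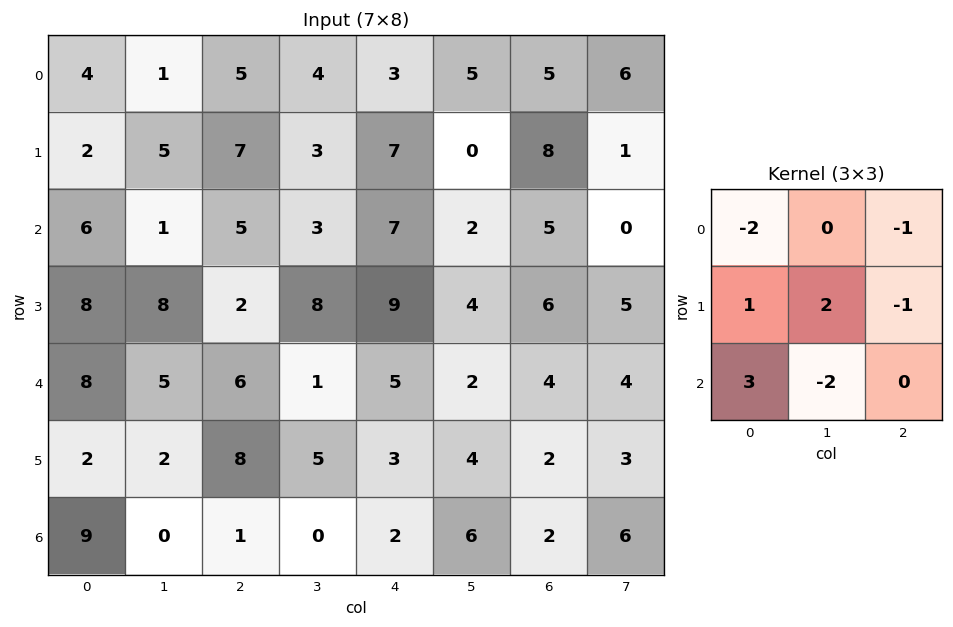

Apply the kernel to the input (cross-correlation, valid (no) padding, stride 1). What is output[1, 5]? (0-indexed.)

The receptive field on the input at this output position is [0 8 1 / 2 5 0 / 4 6 5]. Elementwise product with the kernel and sum: 0·-2 + 1·-1 + 2·1 + 5·2 + 0·-1 + 4·3 + 6·-2.

11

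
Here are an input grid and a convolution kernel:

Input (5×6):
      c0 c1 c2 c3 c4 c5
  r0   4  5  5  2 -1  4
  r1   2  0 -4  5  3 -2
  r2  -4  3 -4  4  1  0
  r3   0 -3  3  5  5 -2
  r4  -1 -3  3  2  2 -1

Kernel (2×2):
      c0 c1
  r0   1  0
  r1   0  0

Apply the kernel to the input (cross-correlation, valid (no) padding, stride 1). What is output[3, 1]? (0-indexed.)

-3

The receptive field on the input at this output position is [-3 3 / -3 3]. Elementwise product with the kernel and sum: -3·1.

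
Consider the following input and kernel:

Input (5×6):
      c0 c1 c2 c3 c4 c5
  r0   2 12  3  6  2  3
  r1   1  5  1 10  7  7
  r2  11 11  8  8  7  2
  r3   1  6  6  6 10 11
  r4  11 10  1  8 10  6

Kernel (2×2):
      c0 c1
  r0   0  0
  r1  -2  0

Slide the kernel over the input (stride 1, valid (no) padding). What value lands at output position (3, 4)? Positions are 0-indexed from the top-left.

-20

The receptive field on the input at this output position is [10 11 / 10 6]. Elementwise product with the kernel and sum: 10·-2.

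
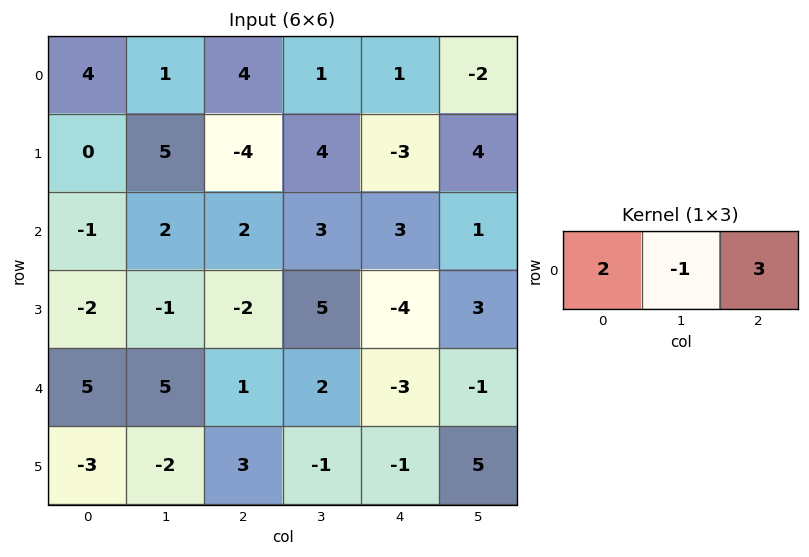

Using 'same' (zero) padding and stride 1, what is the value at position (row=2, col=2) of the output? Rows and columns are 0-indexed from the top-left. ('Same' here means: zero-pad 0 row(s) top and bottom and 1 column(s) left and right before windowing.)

The receptive field on the zero-padded input at this output position is [2 2 3]. Elementwise product with the kernel and sum: 2·2 + 2·-1 + 3·3.

11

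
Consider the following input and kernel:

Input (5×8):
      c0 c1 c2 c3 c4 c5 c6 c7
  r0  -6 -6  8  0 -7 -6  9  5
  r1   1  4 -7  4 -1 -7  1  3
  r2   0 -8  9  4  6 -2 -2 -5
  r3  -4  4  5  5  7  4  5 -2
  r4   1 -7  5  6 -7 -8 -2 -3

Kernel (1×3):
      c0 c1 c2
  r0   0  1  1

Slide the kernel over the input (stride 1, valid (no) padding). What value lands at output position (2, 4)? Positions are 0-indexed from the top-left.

-4

The receptive field on the input at this output position is [6 -2 -2]. Elementwise product with the kernel and sum: -2·1 + -2·1.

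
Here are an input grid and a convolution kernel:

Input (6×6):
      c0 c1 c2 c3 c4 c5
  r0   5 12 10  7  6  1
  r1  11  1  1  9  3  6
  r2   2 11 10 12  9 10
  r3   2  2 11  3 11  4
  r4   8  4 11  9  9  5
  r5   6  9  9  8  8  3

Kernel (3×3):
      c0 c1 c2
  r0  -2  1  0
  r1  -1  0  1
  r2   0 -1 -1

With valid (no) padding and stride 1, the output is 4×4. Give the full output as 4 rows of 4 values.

Output[0,0]: The receptive field on the input at this output position is [5 12 10 / 11 1 1 / 2 11 10]. Elementwise product with the kernel and sum: 5·-2 + 12·1 + 11·-1 + 1·1 + 11·-1 + 10·-1.
Output[0,1]: The receptive field on the input at this output position is [12 10 7 / 1 1 9 / 11 10 12]. Elementwise product with the kernel and sum: 12·-2 + 10·1 + 1·-1 + 9·1 + 10·-1 + 12·-1.

-29 -28 -32 -30
-26 -14 -8 -32
1 -31 -26 -28
-17 -5 -37 -10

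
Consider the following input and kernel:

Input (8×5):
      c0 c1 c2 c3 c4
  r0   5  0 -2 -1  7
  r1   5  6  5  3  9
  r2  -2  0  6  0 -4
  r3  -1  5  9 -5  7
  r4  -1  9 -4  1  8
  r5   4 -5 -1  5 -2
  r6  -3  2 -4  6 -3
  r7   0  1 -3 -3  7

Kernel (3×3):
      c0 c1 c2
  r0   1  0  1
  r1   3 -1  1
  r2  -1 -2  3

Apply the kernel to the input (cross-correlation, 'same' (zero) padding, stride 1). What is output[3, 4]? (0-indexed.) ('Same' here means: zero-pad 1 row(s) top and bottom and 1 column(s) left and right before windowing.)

The receptive field on the zero-padded input at this output position is [0 -4 0 / -5 7 0 / 1 8 0]. Elementwise product with the kernel and sum: 0·1 + 0·1 + -5·3 + 7·-1 + 0·1 + 1·-1 + 8·-2 + 0·3.

-39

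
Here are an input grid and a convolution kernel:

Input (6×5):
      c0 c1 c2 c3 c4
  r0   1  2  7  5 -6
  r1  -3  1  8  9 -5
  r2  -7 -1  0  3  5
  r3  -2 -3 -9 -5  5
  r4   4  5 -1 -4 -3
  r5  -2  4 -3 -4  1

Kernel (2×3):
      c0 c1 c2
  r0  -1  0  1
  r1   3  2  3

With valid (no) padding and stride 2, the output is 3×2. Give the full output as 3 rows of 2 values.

23 14
-32 -17
-12 -16

Output[0,0]: The receptive field on the input at this output position is [1 2 7 / -3 1 8]. Elementwise product with the kernel and sum: 1·-1 + 7·1 + -3·3 + 1·2 + 8·3.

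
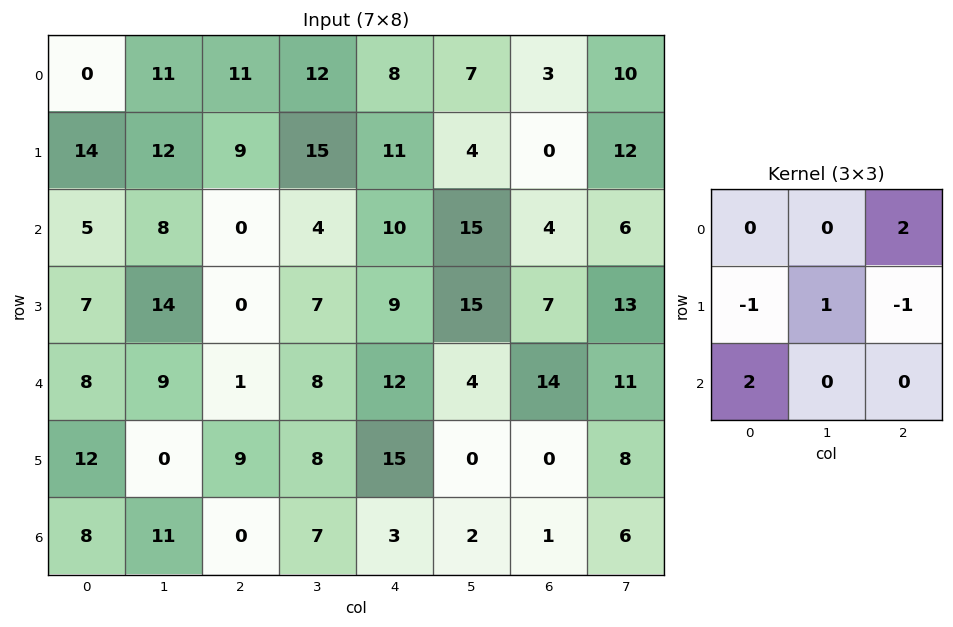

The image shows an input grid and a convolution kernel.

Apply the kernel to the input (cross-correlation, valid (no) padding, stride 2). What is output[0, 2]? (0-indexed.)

The receptive field on the input at this output position is [8 7 3 / 11 4 0 / 10 15 4]. Elementwise product with the kernel and sum: 3·2 + 11·-1 + 4·1 + 0·-1 + 10·2.

19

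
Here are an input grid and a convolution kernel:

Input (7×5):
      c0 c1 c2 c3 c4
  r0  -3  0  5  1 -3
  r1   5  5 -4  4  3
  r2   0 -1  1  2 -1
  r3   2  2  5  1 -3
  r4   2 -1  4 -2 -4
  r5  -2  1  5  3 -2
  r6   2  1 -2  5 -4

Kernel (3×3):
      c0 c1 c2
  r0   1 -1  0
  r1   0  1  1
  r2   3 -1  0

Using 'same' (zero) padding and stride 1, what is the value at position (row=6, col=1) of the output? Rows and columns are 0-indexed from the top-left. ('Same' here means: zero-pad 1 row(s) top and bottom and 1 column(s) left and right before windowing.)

-4

The receptive field on the zero-padded input at this output position is [-2 1 5 / 2 1 -2 / 0 0 0]. Elementwise product with the kernel and sum: -2·1 + 1·-1 + 1·1 + -2·1 + 0·3 + 0·-1.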